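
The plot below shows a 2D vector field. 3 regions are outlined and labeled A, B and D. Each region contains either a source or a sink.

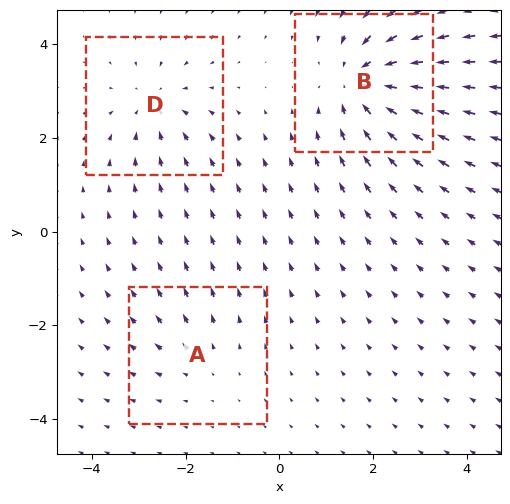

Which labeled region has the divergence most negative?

B

Divergence at each region's feature centre — A: about +2, B: about -5, D: about -3. Region B is most negative.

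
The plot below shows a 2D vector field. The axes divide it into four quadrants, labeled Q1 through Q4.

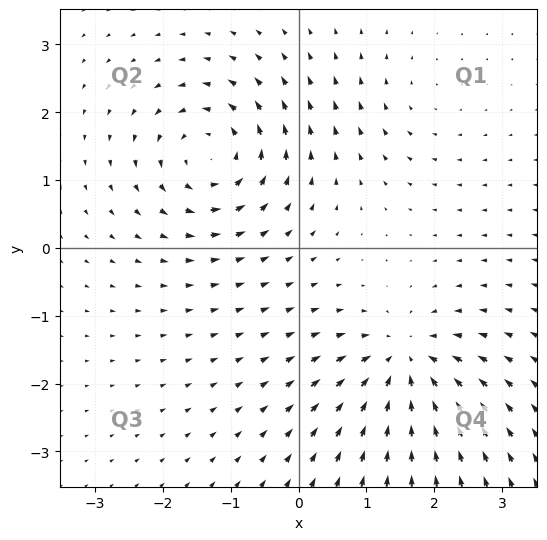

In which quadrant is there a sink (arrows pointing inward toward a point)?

Q4

The sink sits at approximately (1.6, -1.7), which lies in quadrant Q4. The divergence there is about -6, negative as expected for a sink.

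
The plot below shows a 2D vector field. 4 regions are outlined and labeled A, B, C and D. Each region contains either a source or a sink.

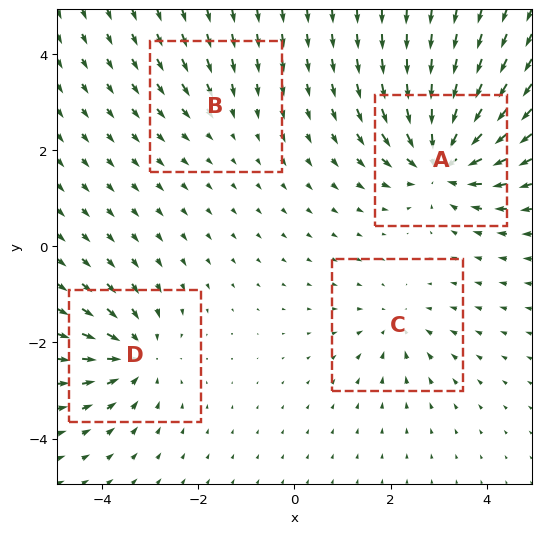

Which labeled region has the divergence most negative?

Divergence at each region's feature centre — A: about -8, B: about -2, C: about -4, D: about -6. Region A is most negative.

A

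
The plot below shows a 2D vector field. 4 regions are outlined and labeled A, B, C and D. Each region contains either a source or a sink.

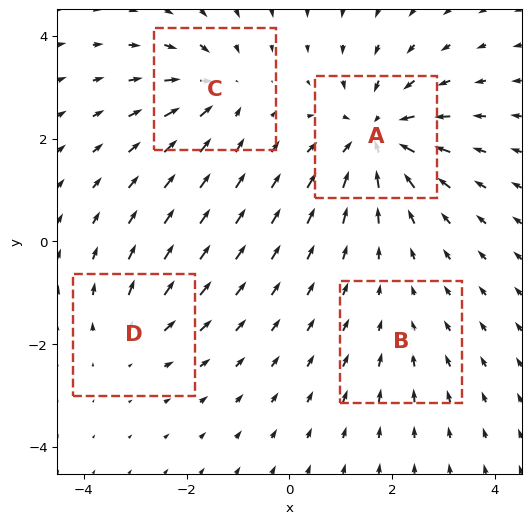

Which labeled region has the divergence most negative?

Divergence at each region's feature centre — A: about -7, B: about -2, C: about -5, D: about +3. Region A is most negative.

A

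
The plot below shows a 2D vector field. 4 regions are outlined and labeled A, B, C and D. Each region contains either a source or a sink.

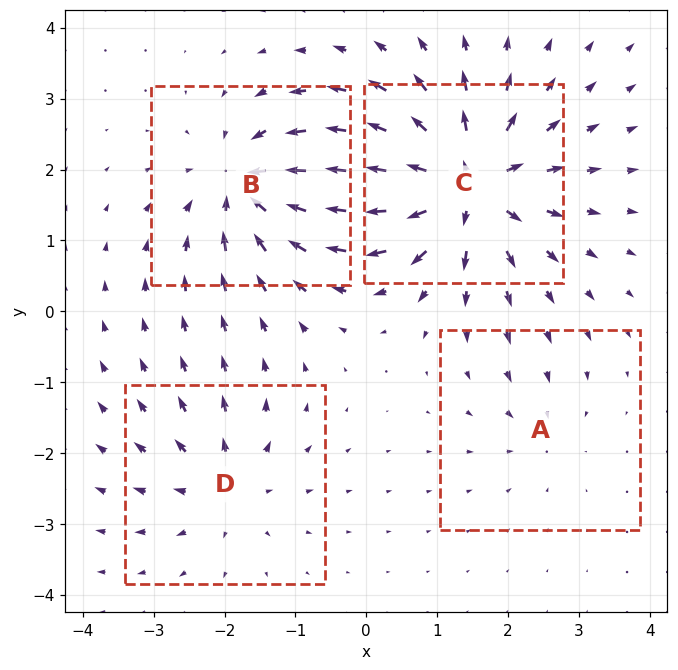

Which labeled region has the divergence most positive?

Divergence at each region's feature centre — A: about -3, B: about -7, C: about +9, D: about +4. Region C is most positive.

C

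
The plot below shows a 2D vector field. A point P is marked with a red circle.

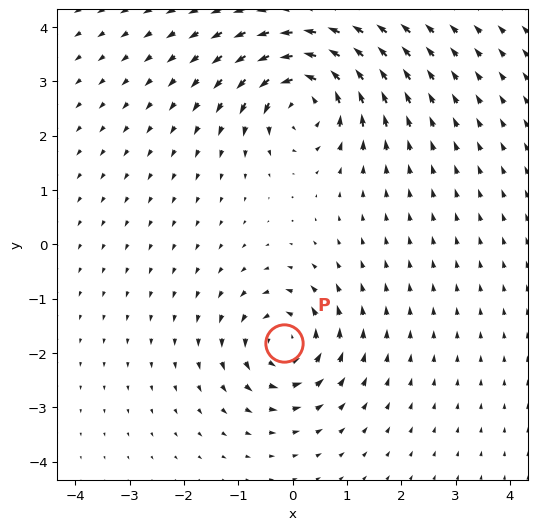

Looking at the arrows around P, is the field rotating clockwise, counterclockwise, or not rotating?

Near P at (-0.2, -1.8) the arrows circulate counterclockwise. The curl (z-component) there is about +5; positive curl means counterclockwise rotation.

counterclockwise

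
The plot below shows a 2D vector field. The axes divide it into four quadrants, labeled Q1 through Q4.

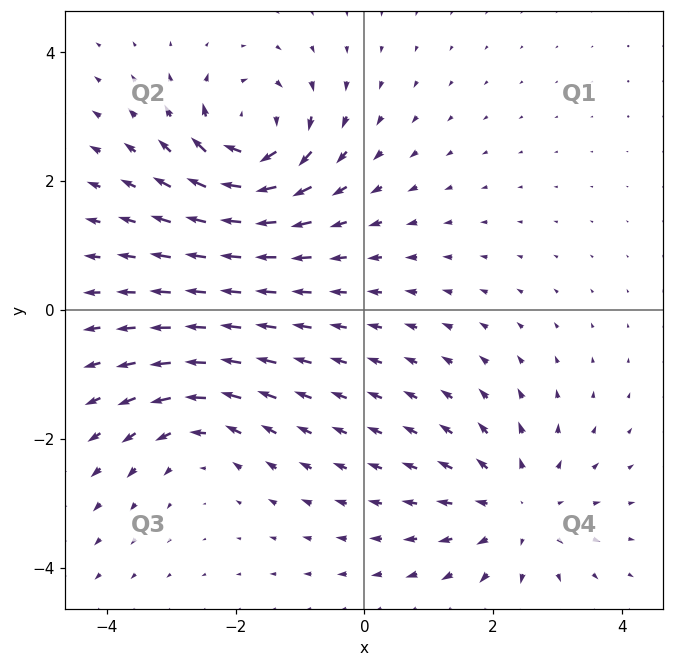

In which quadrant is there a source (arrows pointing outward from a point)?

Q4

The source sits at approximately (2.4, -3.1), which lies in quadrant Q4. The divergence there is about +4, positive as expected for a source.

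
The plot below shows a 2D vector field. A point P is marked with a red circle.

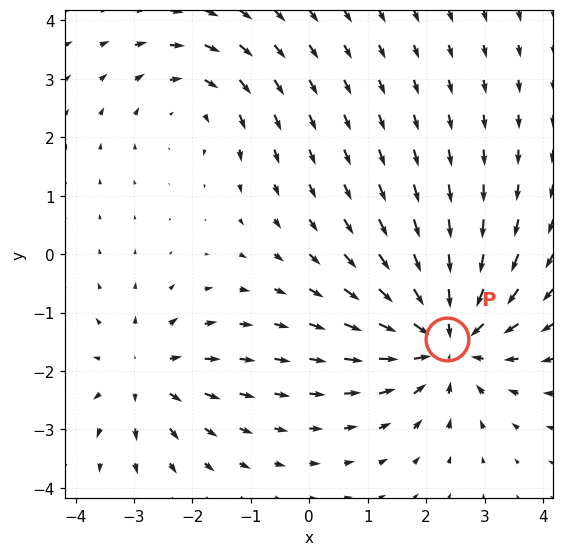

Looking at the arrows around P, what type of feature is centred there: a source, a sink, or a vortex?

sink

At P (2.4, -1.5) the arrows converge inward. Divergence about -5, curl ≈0 — negative divergence with near-zero curl is a sink.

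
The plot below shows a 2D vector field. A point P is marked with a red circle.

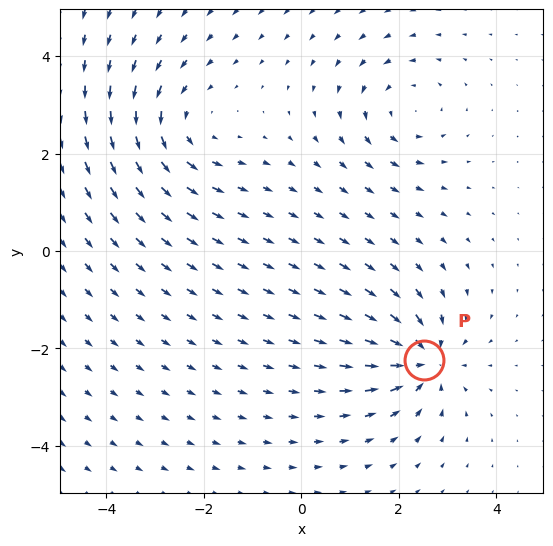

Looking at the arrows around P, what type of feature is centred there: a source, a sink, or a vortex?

sink

At P (2.5, -2.2) the arrows converge inward. Divergence about -5, curl ≈0 — negative divergence with near-zero curl is a sink.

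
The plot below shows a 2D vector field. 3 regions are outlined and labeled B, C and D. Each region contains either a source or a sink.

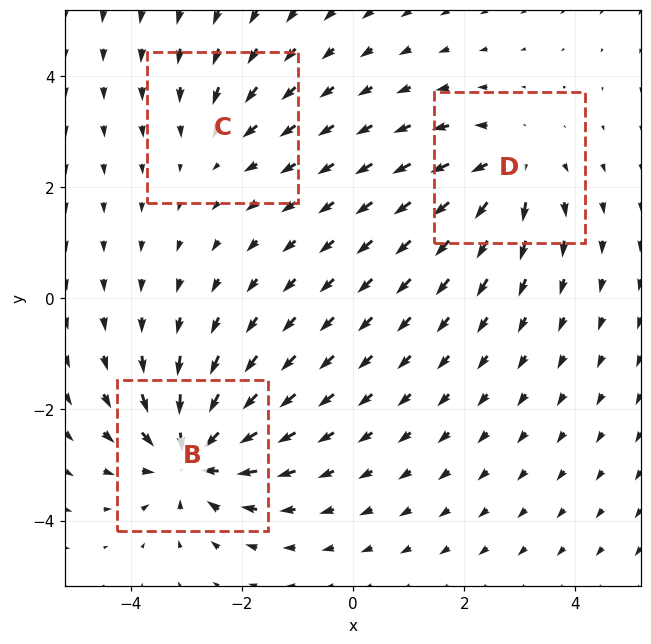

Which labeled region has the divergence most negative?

B

Divergence at each region's feature centre — B: about -5, C: about -2, D: about +4. Region B is most negative.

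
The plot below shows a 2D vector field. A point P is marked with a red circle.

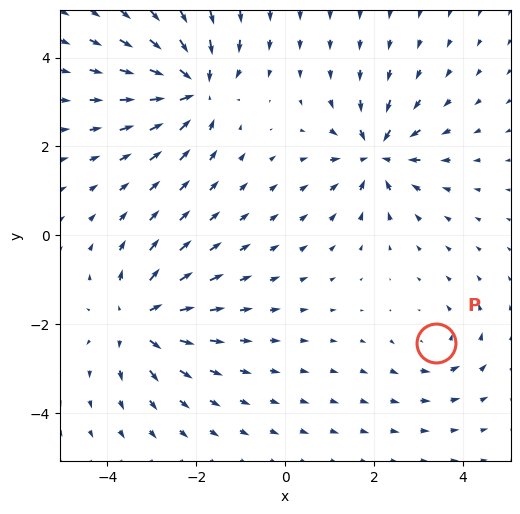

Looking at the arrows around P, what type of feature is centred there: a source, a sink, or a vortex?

At P (3.4, -2.4) the arrows circulate counterclockwise. Divergence ≈0, curl about +3 — near-zero divergence with nonzero curl is a vortex.

vortex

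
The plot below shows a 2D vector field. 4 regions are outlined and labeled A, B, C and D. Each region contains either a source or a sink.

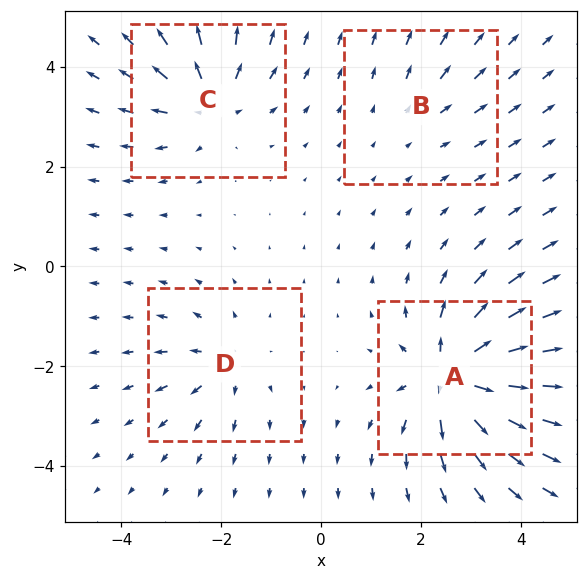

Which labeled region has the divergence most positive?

A

Divergence at each region's feature centre — A: about +9, B: about +2, C: about +6, D: about +4. Region A is most positive.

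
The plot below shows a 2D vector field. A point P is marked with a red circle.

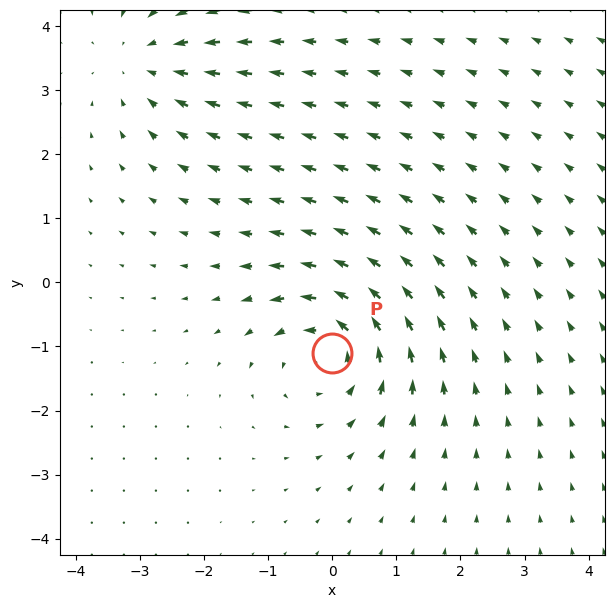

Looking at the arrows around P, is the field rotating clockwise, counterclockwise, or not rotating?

Near P at (-0.0, -1.1) the arrows circulate counterclockwise. The curl (z-component) there is about +5; positive curl means counterclockwise rotation.

counterclockwise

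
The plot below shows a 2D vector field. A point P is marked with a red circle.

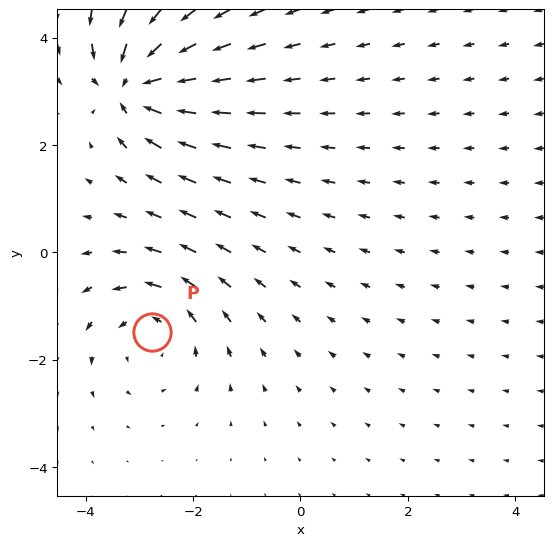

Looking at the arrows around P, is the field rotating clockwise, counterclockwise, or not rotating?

Near P at (-2.8, -1.5) the arrows circulate counterclockwise. The curl (z-component) there is about +3; positive curl means counterclockwise rotation.

counterclockwise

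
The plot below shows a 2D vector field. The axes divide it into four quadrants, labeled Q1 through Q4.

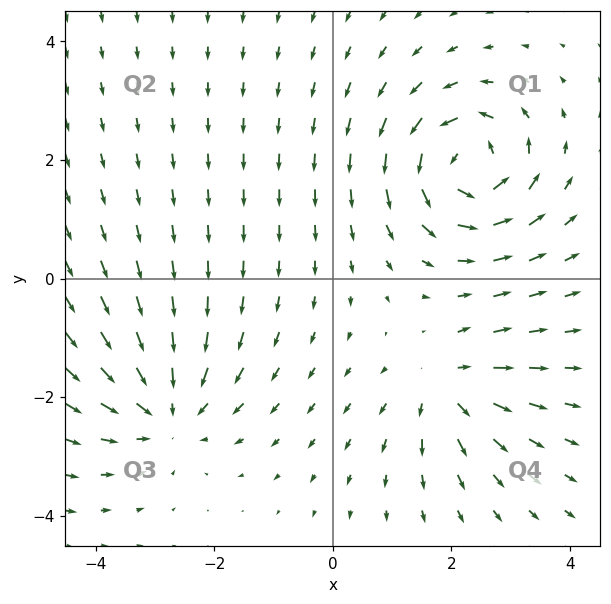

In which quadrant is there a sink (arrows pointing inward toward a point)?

Q3

The sink sits at approximately (-2.8, -2.2), which lies in quadrant Q3. The divergence there is about -4, negative as expected for a sink.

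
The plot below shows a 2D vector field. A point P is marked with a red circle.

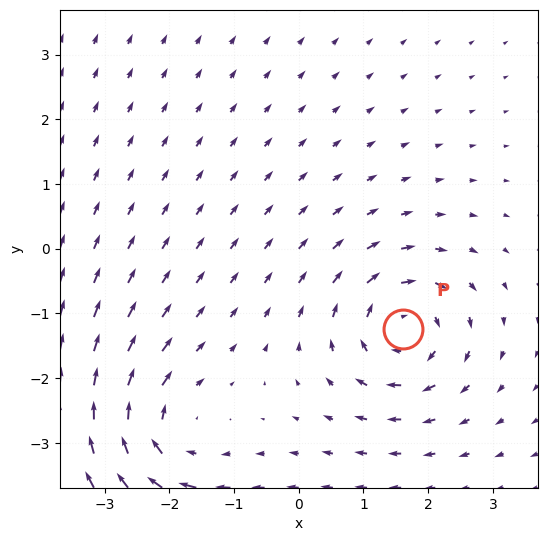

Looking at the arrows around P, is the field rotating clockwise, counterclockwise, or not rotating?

Near P at (1.6, -1.2) the arrows circulate clockwise. The curl (z-component) there is about -5; negative curl means clockwise rotation.

clockwise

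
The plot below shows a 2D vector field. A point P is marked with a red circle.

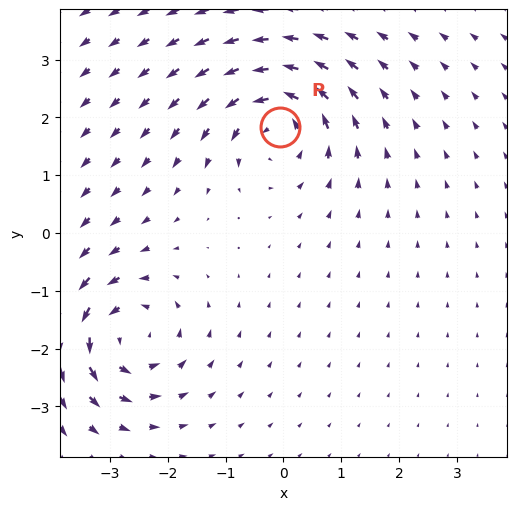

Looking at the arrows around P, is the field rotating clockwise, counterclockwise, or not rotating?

counterclockwise

Near P at (-0.1, 1.8) the arrows circulate counterclockwise. The curl (z-component) there is about +4; positive curl means counterclockwise rotation.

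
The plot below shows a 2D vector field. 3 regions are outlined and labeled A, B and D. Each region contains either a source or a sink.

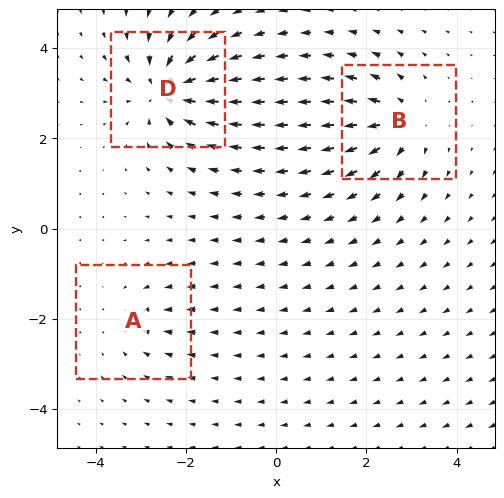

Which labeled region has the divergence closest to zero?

Divergence at each region's feature centre — A: about -2, B: about +4, D: about -6. Region A is closest to zero.

A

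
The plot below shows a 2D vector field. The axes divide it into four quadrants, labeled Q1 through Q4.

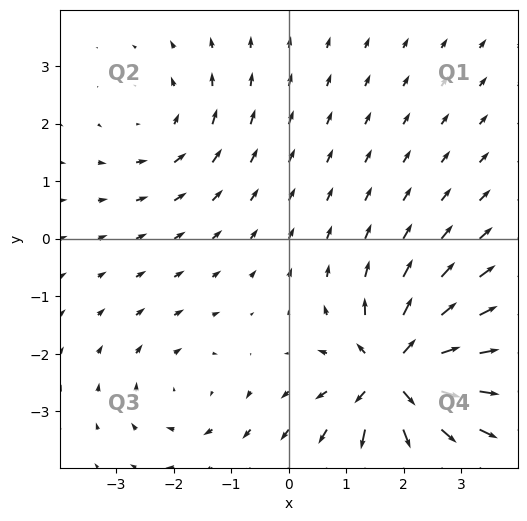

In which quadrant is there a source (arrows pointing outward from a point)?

The source sits at approximately (1.9, -2.4), which lies in quadrant Q4. The divergence there is about +7, positive as expected for a source.

Q4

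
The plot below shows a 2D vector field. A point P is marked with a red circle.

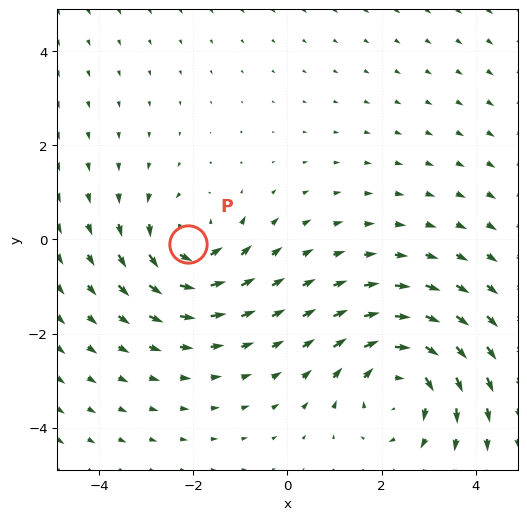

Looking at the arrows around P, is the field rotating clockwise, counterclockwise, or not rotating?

Near P at (-2.1, -0.1) the arrows circulate counterclockwise. The curl (z-component) there is about +3; positive curl means counterclockwise rotation.

counterclockwise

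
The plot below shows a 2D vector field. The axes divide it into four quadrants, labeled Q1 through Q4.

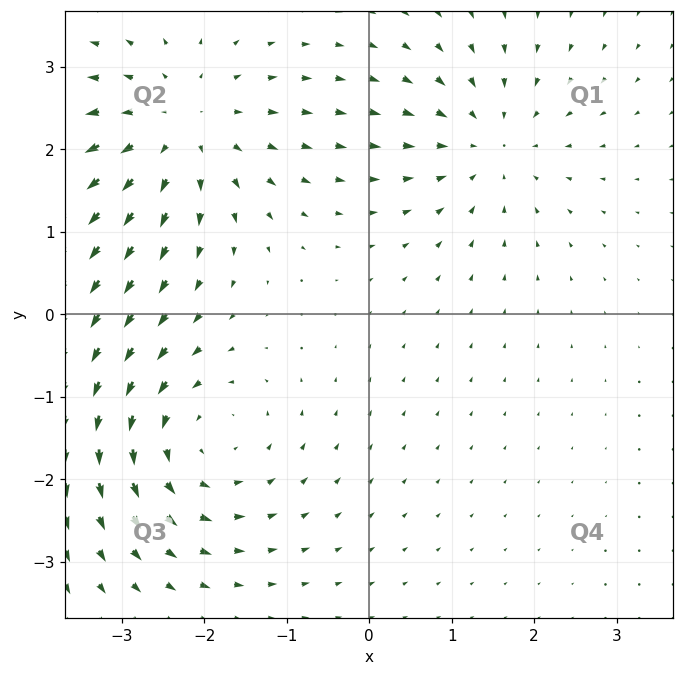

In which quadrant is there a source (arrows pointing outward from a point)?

The source sits at approximately (-2.3, 2.3), which lies in quadrant Q2. The divergence there is about +4, positive as expected for a source.

Q2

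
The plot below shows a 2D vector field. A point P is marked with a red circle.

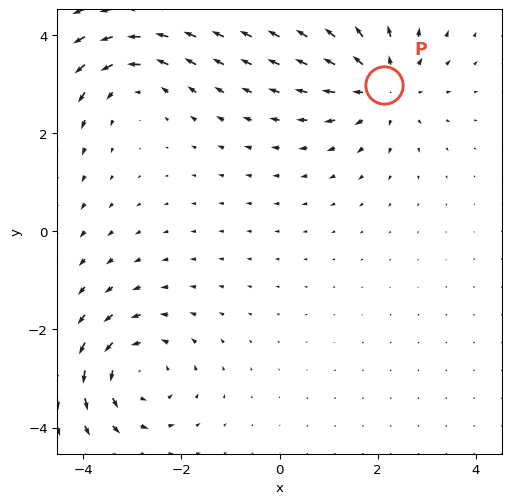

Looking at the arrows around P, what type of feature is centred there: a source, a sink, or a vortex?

source

At P (2.1, 3.0) the arrows spread outward. Divergence about +3, curl ≈0 — positive divergence with near-zero curl is a source.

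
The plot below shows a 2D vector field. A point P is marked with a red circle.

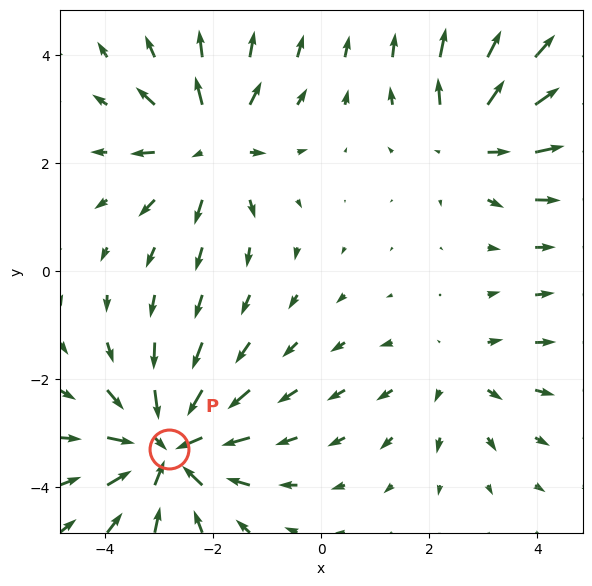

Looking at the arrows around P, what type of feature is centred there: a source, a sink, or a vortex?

sink

At P (-2.8, -3.3) the arrows converge inward. Divergence about -4, curl ≈0 — negative divergence with near-zero curl is a sink.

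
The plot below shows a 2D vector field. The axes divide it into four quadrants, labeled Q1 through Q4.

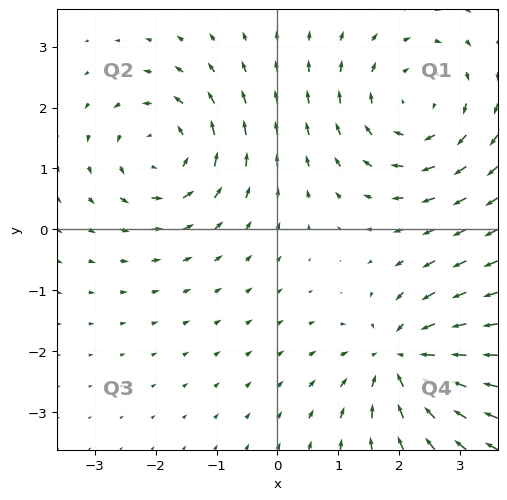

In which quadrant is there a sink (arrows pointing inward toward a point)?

The sink sits at approximately (2.0, -2.1), which lies in quadrant Q4. The divergence there is about -5, negative as expected for a sink.

Q4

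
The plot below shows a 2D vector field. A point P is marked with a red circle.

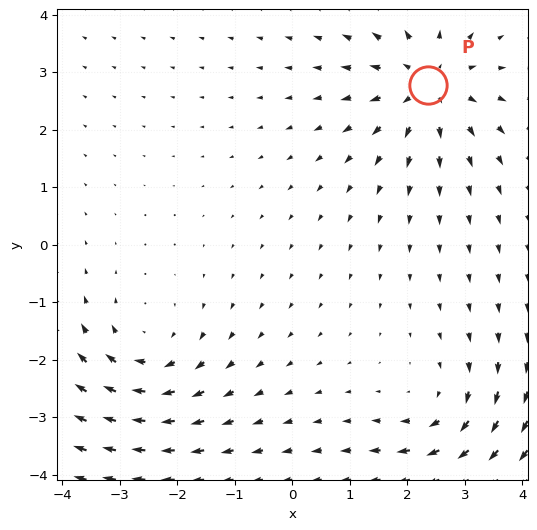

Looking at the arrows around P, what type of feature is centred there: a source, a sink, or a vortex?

At P (2.4, 2.8) the arrows spread outward. Divergence about +4, curl ≈0 — positive divergence with near-zero curl is a source.

source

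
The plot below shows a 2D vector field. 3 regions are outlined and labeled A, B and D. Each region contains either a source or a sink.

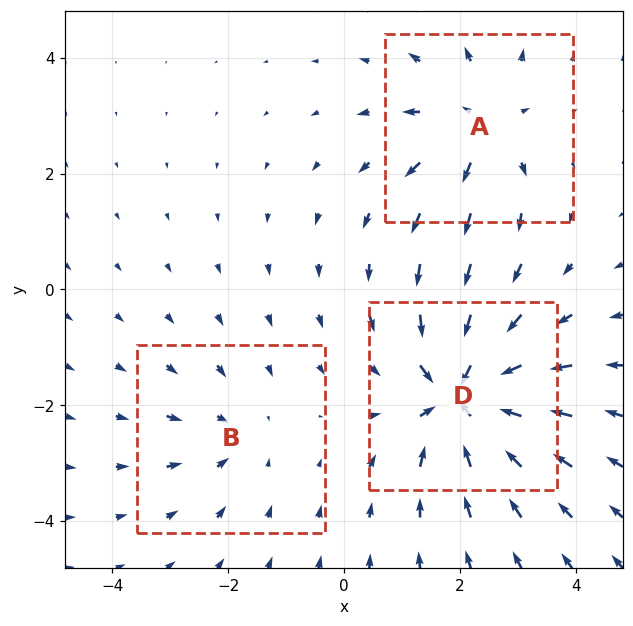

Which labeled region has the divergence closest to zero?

B

Divergence at each region's feature centre — A: about +4, B: about -2, D: about -6. Region B is closest to zero.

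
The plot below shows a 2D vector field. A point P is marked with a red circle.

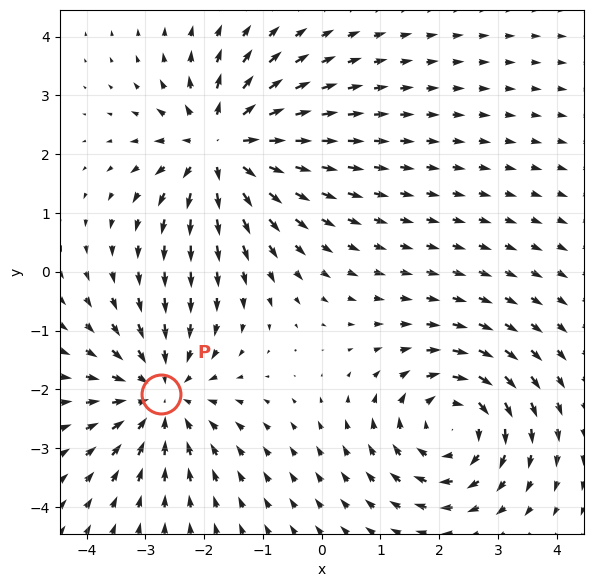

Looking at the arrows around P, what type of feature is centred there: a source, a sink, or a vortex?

sink

At P (-2.7, -2.1) the arrows converge inward. Divergence about -4, curl ≈0 — negative divergence with near-zero curl is a sink.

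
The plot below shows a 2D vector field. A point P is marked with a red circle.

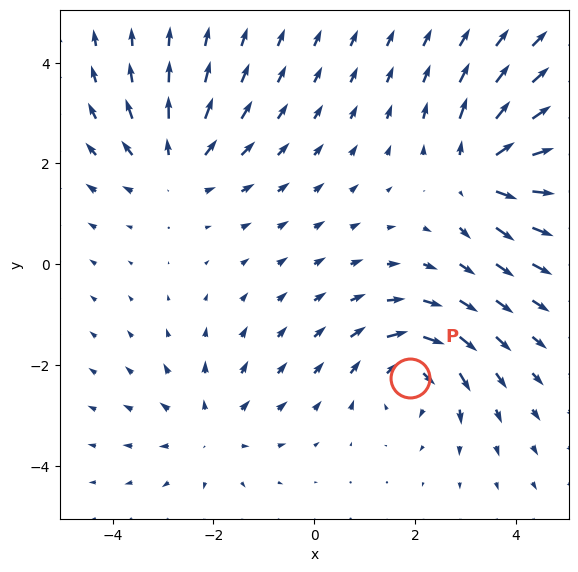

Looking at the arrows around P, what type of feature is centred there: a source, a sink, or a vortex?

At P (1.9, -2.3) the arrows circulate clockwise. Divergence ≈0, curl about -6 — near-zero divergence with nonzero curl is a vortex.

vortex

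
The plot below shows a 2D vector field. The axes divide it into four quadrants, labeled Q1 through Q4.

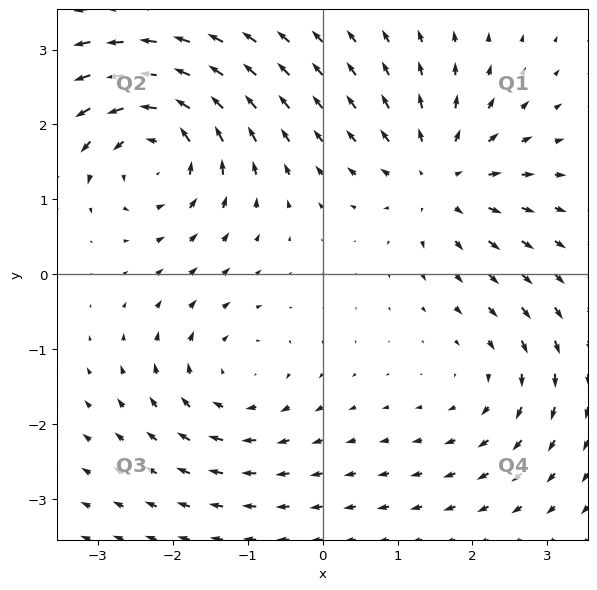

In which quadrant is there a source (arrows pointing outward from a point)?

The source sits at approximately (1.6, 1.3), which lies in quadrant Q1. The divergence there is about +4, positive as expected for a source.

Q1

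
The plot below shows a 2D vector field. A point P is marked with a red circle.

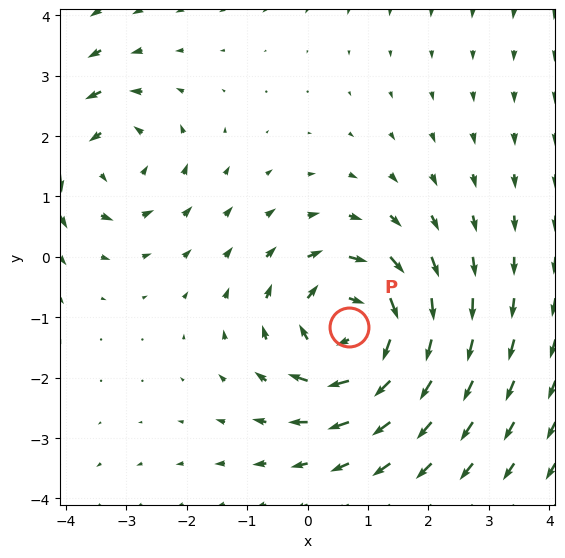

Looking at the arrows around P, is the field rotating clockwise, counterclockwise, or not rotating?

clockwise

Near P at (0.7, -1.2) the arrows circulate clockwise. The curl (z-component) there is about -5; negative curl means clockwise rotation.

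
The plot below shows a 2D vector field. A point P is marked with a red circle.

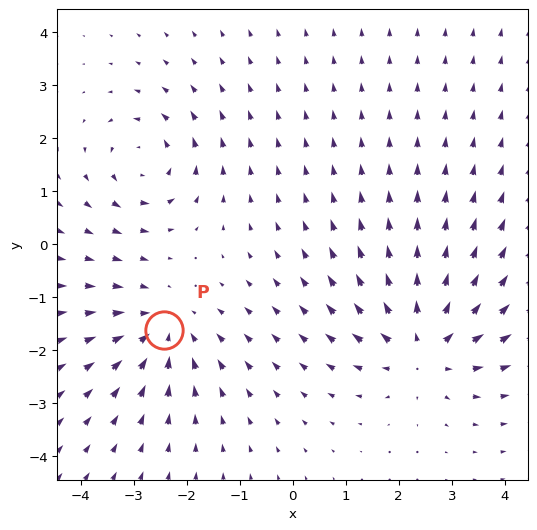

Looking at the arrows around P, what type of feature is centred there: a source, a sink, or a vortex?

sink

At P (-2.4, -1.6) the arrows converge inward. Divergence about -4, curl ≈0 — negative divergence with near-zero curl is a sink.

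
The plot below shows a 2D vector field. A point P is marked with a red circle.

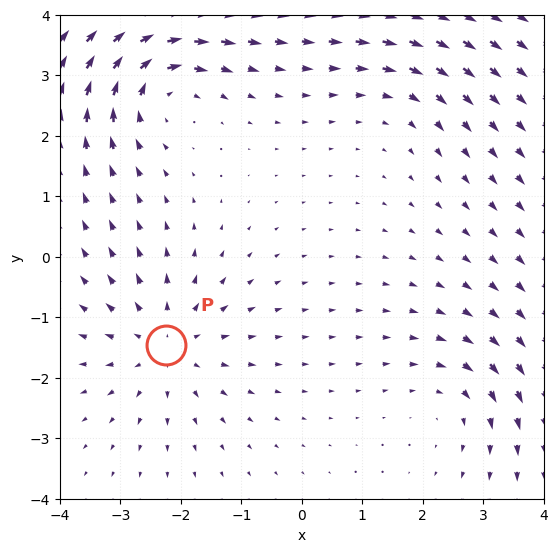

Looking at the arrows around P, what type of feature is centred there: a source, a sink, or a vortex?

source

At P (-2.2, -1.5) the arrows spread outward. Divergence about +4, curl ≈0 — positive divergence with near-zero curl is a source.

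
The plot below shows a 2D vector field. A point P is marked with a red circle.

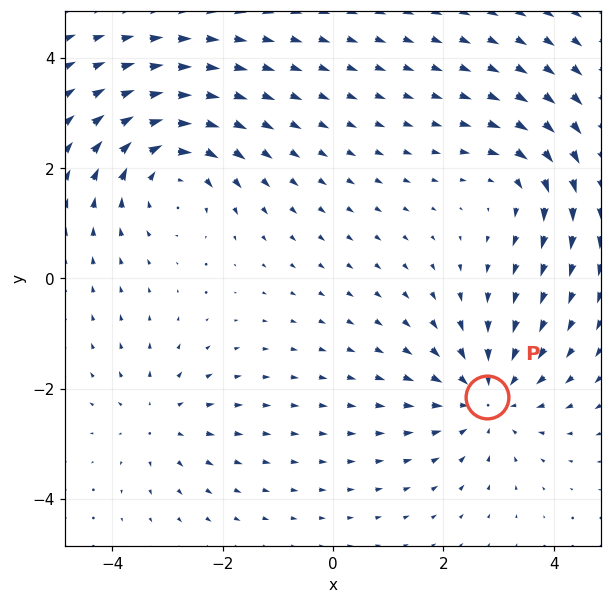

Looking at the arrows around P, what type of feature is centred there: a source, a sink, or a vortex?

At P (2.8, -2.1) the arrows converge inward. Divergence about -4, curl ≈0 — negative divergence with near-zero curl is a sink.

sink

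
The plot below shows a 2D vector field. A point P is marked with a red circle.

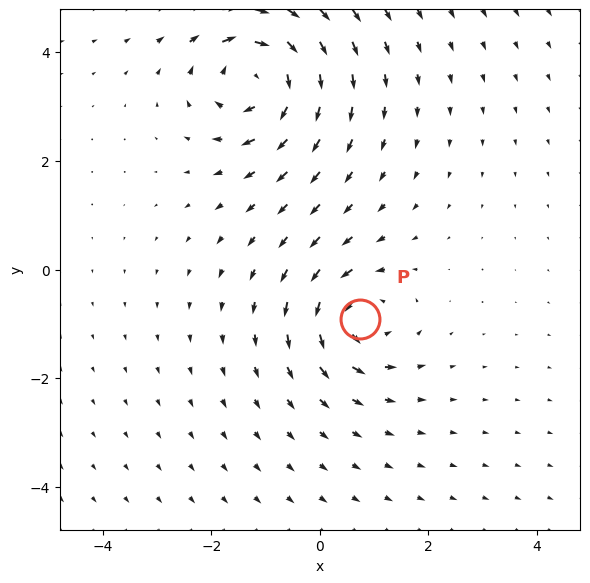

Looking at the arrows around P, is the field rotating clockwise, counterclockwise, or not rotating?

counterclockwise

Near P at (0.7, -0.9) the arrows circulate counterclockwise. The curl (z-component) there is about +5; positive curl means counterclockwise rotation.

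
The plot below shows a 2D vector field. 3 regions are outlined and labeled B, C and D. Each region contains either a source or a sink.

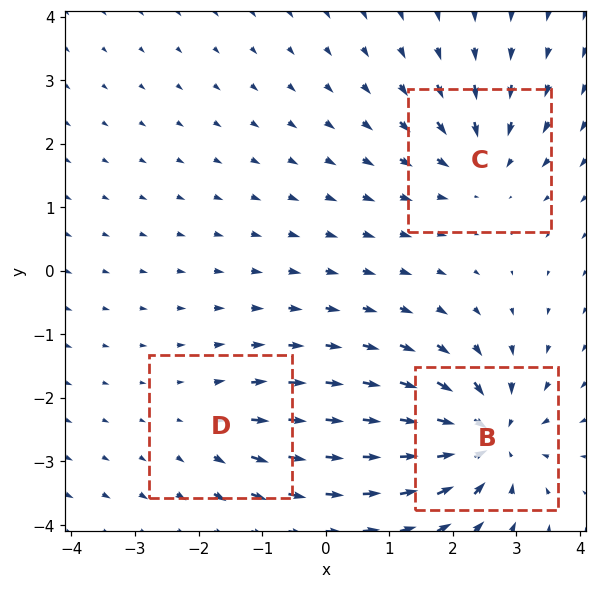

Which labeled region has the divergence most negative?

Divergence at each region's feature centre — B: about -6, C: about -4, D: about +2. Region B is most negative.

B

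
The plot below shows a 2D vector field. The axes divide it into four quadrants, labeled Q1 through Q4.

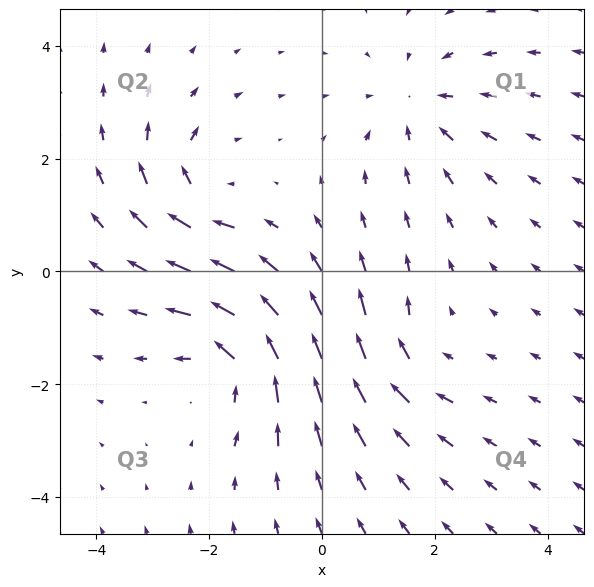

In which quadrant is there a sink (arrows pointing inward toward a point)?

Q1

The sink sits at approximately (1.7, 2.9), which lies in quadrant Q1. The divergence there is about -3, negative as expected for a sink.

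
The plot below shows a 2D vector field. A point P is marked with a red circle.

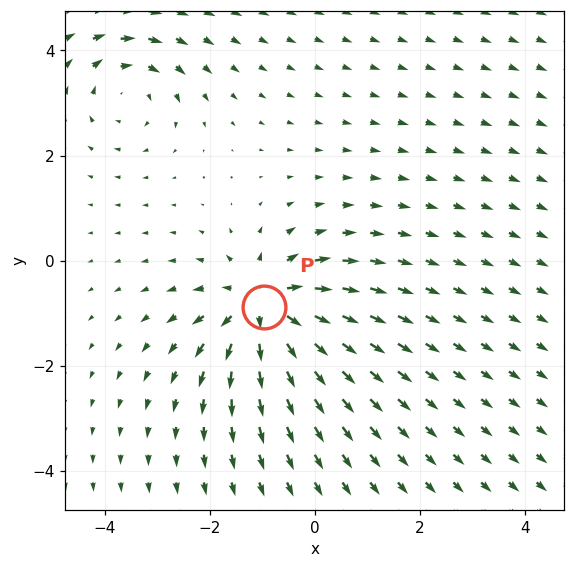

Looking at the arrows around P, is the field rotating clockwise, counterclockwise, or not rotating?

Near P at (-1.0, -0.9) the arrows show no circulation. The curl there is ≈0.

not rotating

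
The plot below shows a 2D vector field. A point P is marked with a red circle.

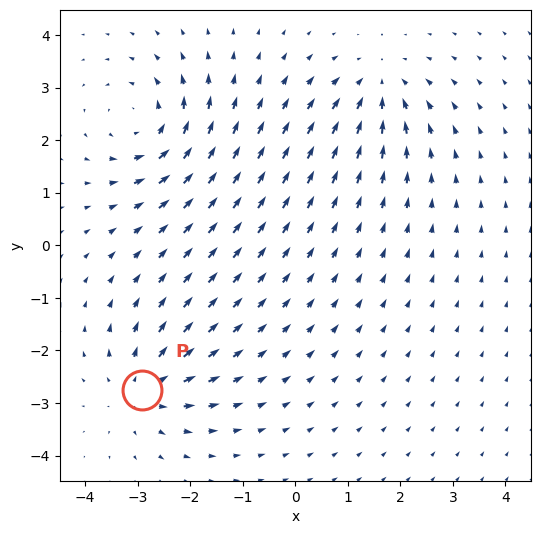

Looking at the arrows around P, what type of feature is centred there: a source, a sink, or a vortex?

source

At P (-2.9, -2.7) the arrows spread outward. Divergence about +4, curl ≈0 — positive divergence with near-zero curl is a source.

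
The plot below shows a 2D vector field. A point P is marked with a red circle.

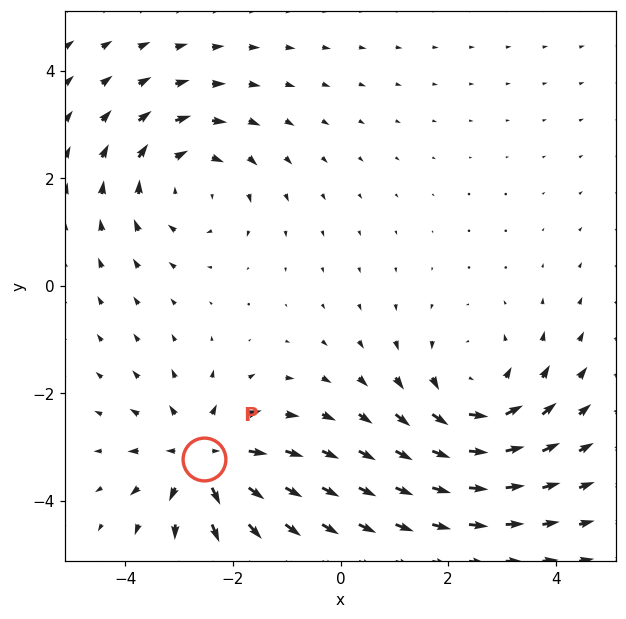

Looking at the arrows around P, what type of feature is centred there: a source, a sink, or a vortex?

At P (-2.5, -3.2) the arrows spread outward. Divergence about +4, curl ≈0 — positive divergence with near-zero curl is a source.

source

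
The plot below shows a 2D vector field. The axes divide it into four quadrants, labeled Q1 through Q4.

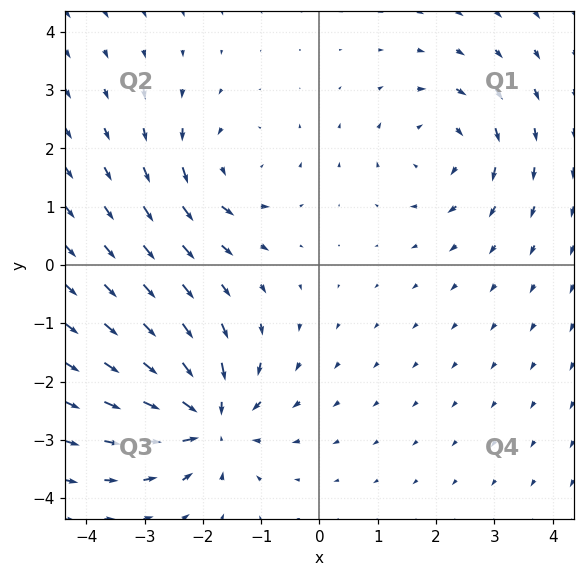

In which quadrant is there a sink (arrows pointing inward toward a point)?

The sink sits at approximately (-1.9, -2.7), which lies in quadrant Q3. The divergence there is about -6, negative as expected for a sink.

Q3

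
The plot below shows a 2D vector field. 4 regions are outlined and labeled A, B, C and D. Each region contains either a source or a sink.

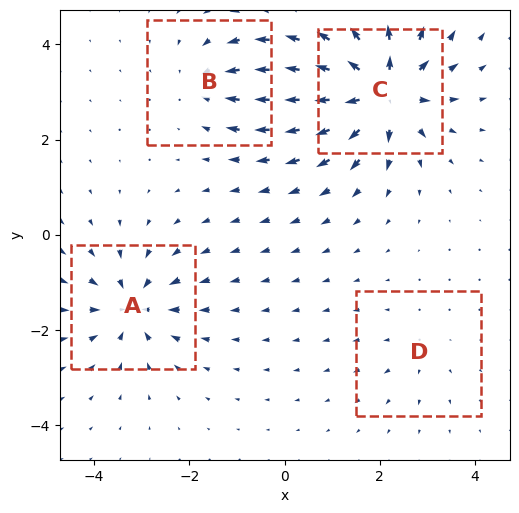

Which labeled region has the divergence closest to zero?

D

Divergence at each region's feature centre — A: about -6, B: about -4, C: about +9, D: about +2. Region D is closest to zero.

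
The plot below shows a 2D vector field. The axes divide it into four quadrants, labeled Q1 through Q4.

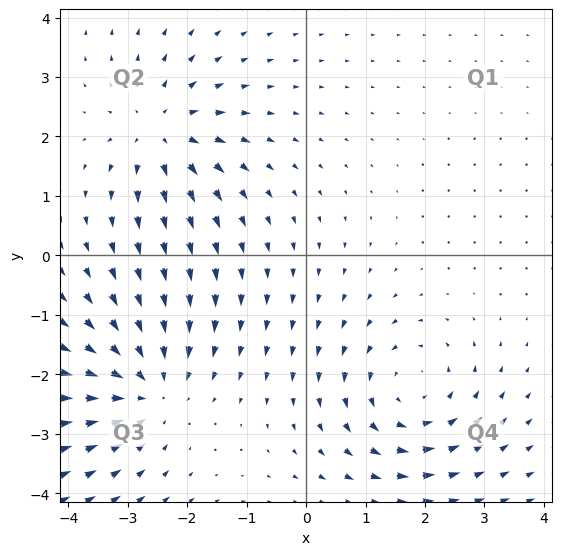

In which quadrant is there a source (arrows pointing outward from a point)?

Q2

The source sits at approximately (-2.4, 2.1), which lies in quadrant Q2. The divergence there is about +4, positive as expected for a source.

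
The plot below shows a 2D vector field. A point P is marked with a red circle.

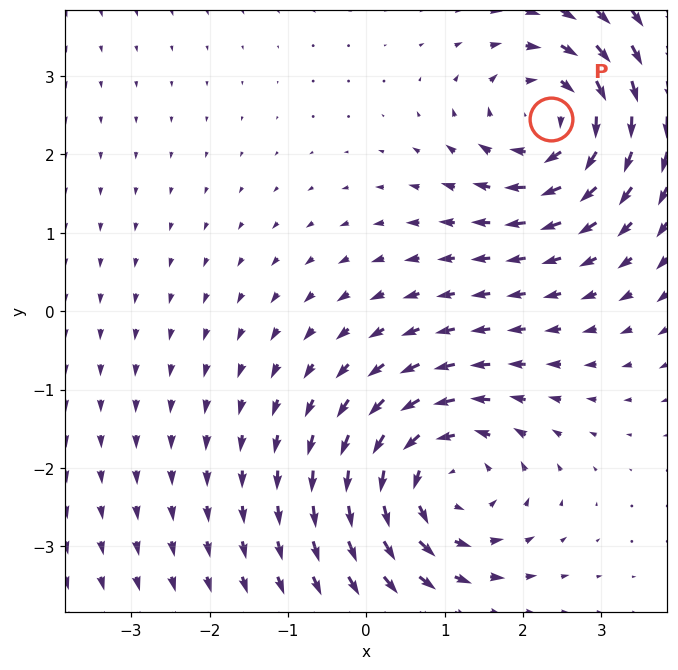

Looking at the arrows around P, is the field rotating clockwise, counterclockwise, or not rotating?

clockwise

Near P at (2.4, 2.5) the arrows circulate clockwise. The curl (z-component) there is about -4; negative curl means clockwise rotation.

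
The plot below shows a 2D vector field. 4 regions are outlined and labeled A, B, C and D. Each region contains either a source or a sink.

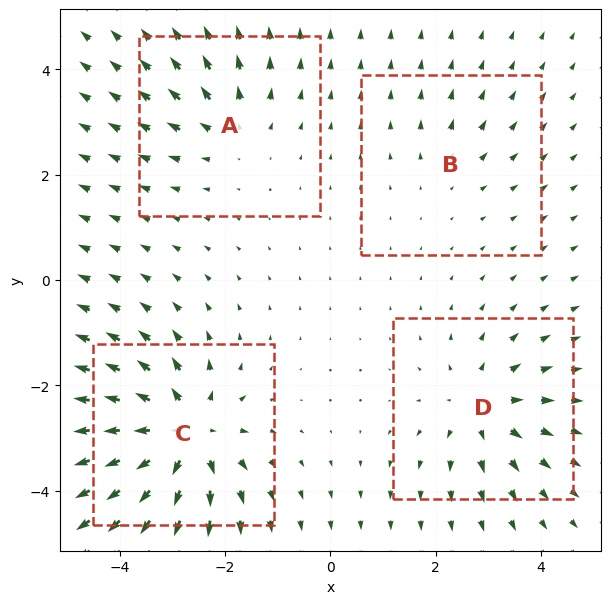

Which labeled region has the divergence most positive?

C

Divergence at each region's feature centre — A: about +4, B: about +2, C: about +8, D: about +5. Region C is most positive.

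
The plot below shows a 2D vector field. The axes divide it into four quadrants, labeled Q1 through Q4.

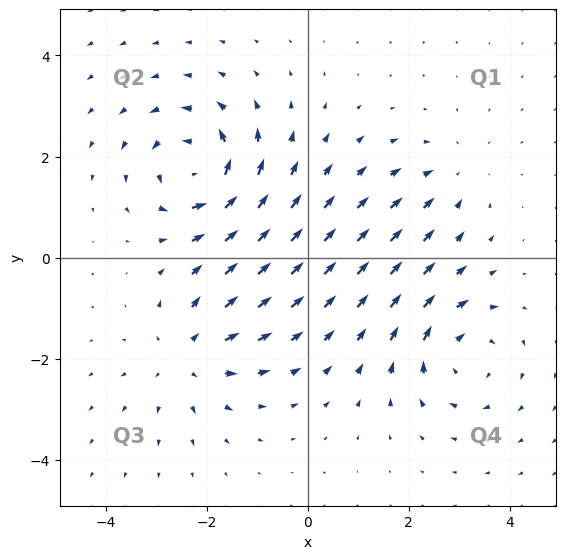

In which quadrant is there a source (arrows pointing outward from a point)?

The source sits at approximately (-2.4, -1.9), which lies in quadrant Q3. The divergence there is about +4, positive as expected for a source.

Q3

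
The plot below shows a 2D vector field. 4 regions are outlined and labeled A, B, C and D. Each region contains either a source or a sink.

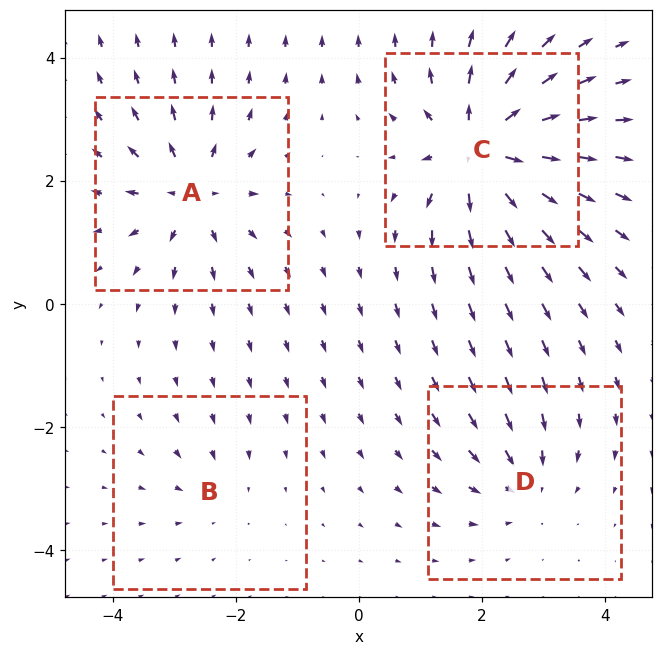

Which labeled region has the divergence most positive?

C

Divergence at each region's feature centre — A: about +6, B: about -3, C: about +9, D: about -4. Region C is most positive.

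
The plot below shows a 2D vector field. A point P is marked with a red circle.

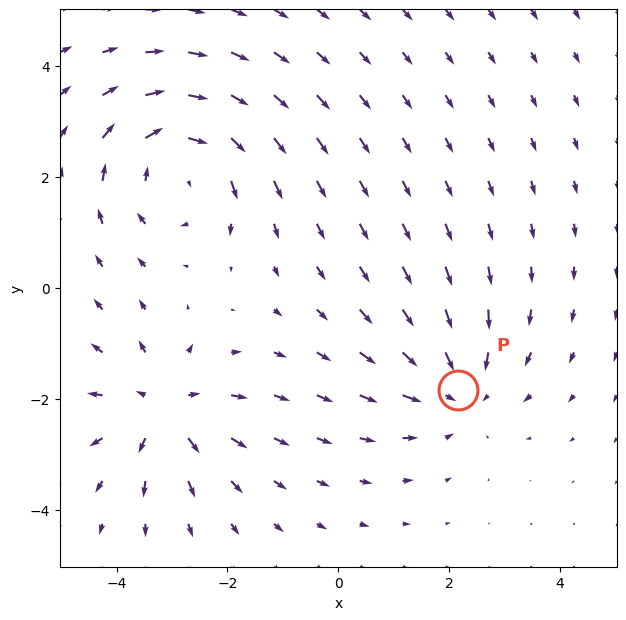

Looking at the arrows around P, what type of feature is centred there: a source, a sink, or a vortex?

At P (2.2, -1.8) the arrows converge inward. Divergence about -2, curl ≈0 — negative divergence with near-zero curl is a sink.

sink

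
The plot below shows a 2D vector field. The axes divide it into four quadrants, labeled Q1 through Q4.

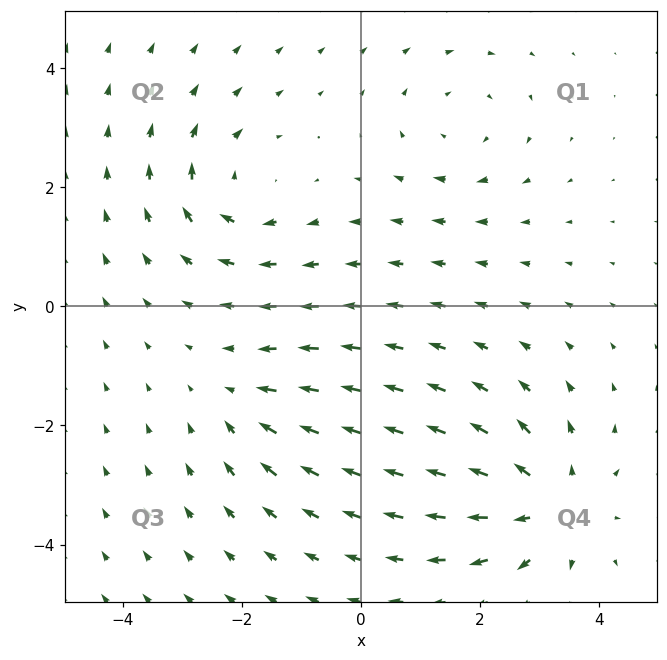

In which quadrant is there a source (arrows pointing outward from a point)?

Q4

The source sits at approximately (3.2, -3.3), which lies in quadrant Q4. The divergence there is about +4, positive as expected for a source.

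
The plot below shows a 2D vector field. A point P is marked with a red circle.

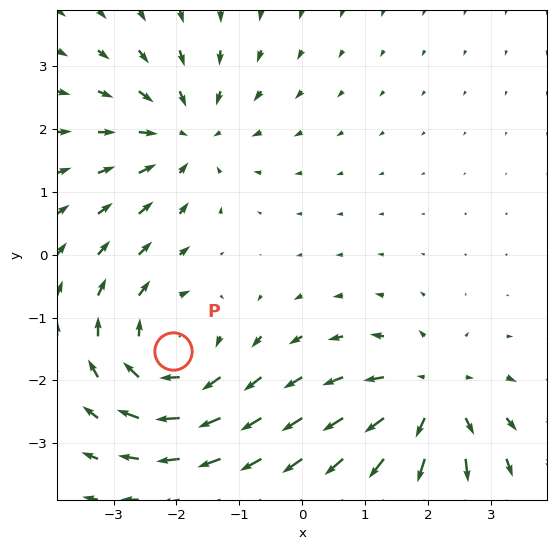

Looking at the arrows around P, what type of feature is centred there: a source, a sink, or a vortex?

vortex

At P (-2.1, -1.5) the arrows circulate clockwise. Divergence ≈0, curl about -4 — near-zero divergence with nonzero curl is a vortex.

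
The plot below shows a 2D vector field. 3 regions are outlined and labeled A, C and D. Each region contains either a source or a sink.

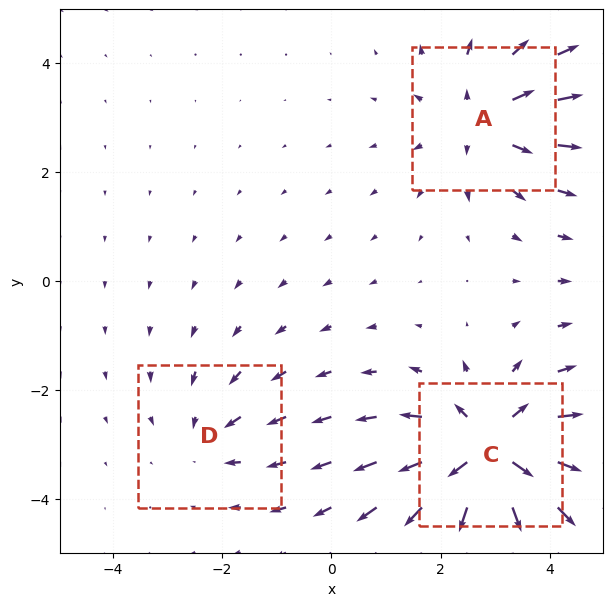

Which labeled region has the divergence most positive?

Divergence at each region's feature centre — A: about +3, C: about +5, D: about -2. Region C is most positive.

C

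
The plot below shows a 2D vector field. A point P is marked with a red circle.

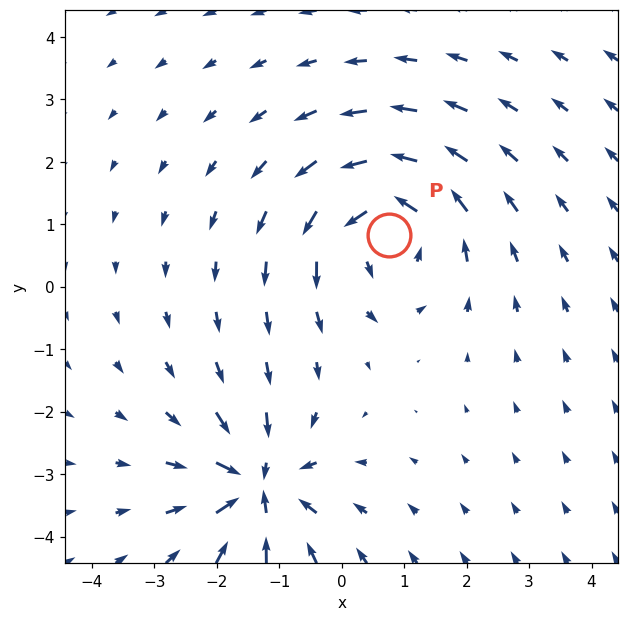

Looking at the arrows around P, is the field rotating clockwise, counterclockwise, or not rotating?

Near P at (0.8, 0.8) the arrows circulate counterclockwise. The curl (z-component) there is about +3; positive curl means counterclockwise rotation.

counterclockwise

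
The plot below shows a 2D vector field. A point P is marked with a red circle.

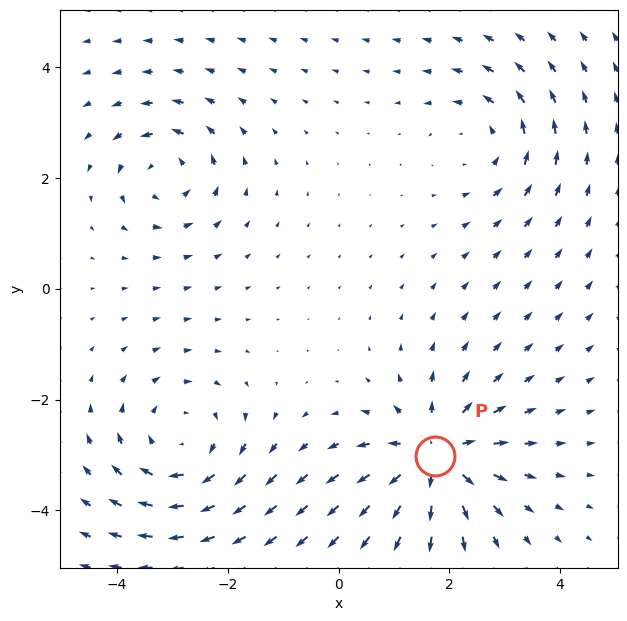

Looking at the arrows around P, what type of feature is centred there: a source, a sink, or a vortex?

At P (1.7, -3.0) the arrows spread outward. Divergence about +6, curl ≈0 — positive divergence with near-zero curl is a source.

source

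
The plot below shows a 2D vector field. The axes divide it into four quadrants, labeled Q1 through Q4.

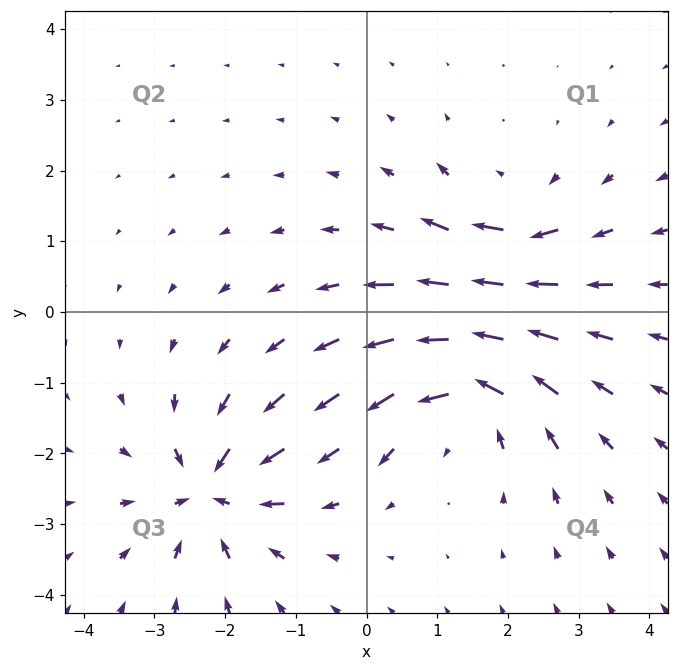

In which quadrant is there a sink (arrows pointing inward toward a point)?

Q3

The sink sits at approximately (-2.2, -2.5), which lies in quadrant Q3. The divergence there is about -7, negative as expected for a sink.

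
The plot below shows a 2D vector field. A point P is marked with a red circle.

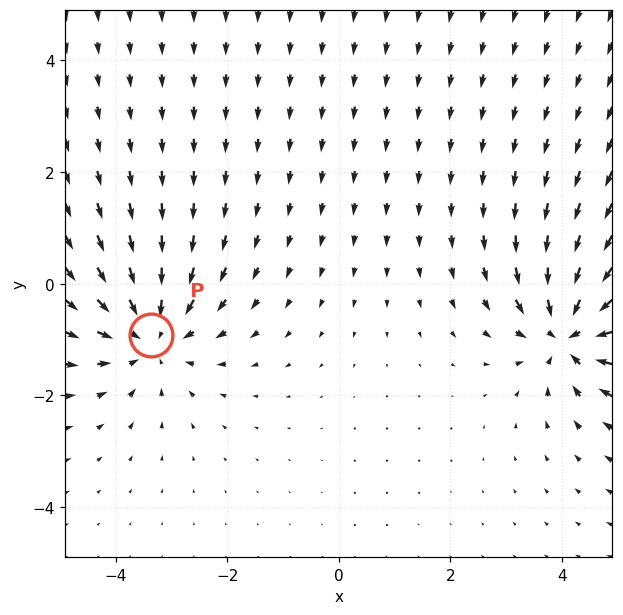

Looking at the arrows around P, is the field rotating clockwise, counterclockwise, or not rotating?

Near P at (-3.4, -0.9) the arrows show no circulation. The curl there is ≈0.

not rotating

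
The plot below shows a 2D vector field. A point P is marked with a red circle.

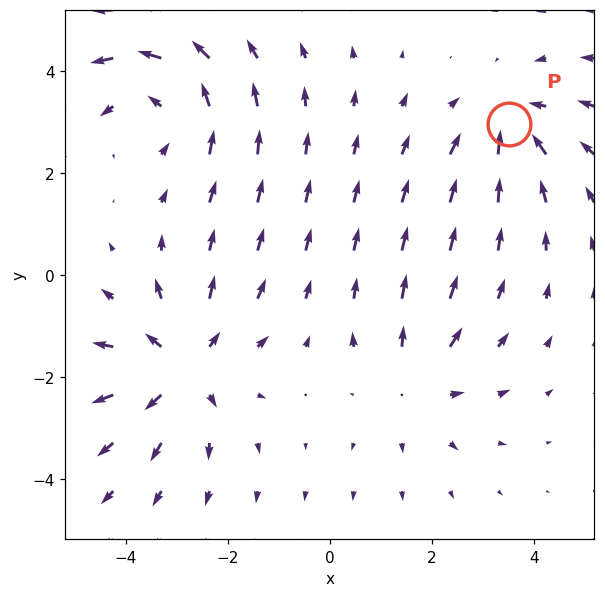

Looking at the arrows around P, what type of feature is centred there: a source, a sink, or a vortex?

At P (3.5, 3.0) the arrows converge inward. Divergence about -3, curl ≈0 — negative divergence with near-zero curl is a sink.

sink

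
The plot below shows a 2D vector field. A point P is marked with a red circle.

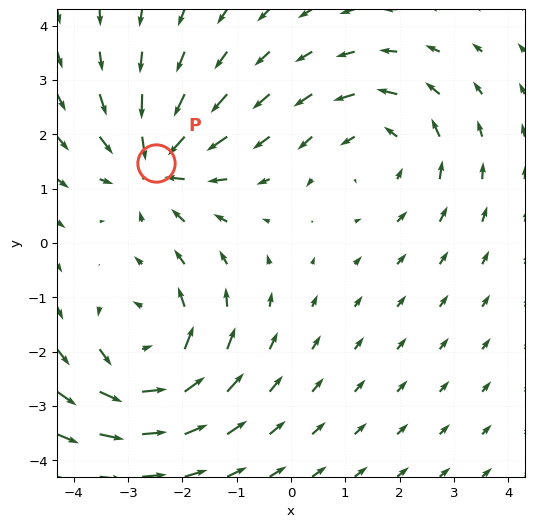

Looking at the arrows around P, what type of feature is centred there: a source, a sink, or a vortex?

sink

At P (-2.5, 1.5) the arrows converge inward. Divergence about -5, curl ≈0 — negative divergence with near-zero curl is a sink.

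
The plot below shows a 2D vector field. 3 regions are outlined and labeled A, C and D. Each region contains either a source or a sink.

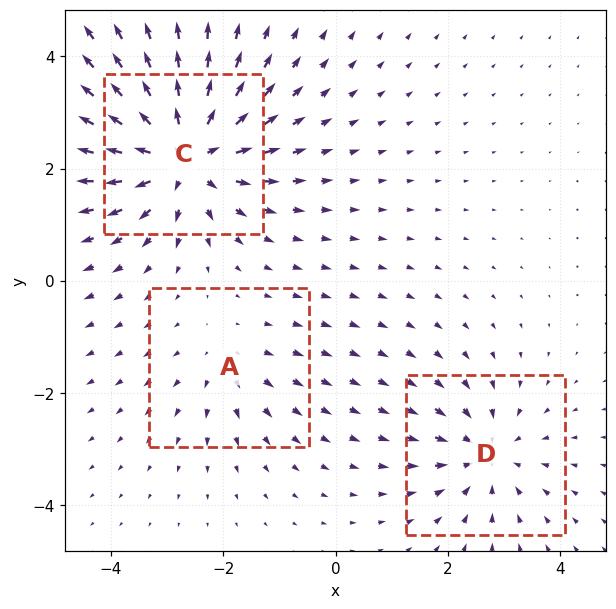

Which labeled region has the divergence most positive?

C

Divergence at each region's feature centre — A: about +2, C: about +6, D: about -3. Region C is most positive.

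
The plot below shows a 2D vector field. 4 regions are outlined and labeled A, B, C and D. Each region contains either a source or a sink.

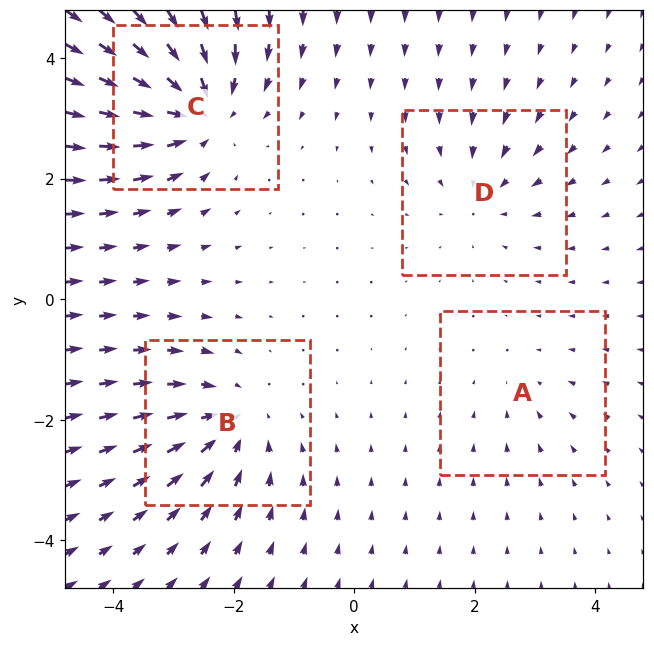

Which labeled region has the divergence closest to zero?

Divergence at each region's feature centre — A: about -2, B: about -5, C: about -7, D: about -3. Region A is closest to zero.

A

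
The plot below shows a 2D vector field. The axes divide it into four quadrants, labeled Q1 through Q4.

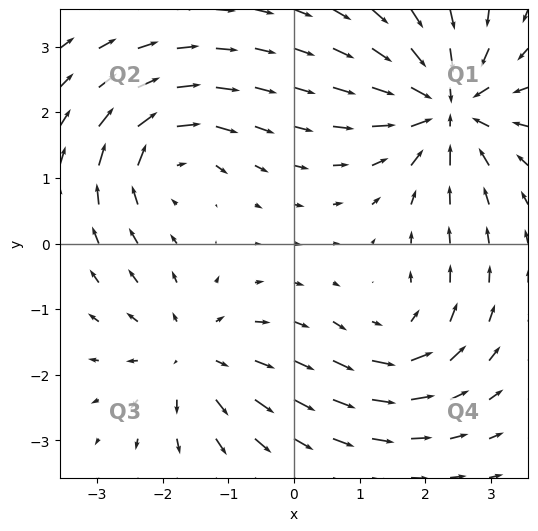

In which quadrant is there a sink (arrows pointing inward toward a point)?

Q1

The sink sits at approximately (2.3, 2.1), which lies in quadrant Q1. The divergence there is about -7, negative as expected for a sink.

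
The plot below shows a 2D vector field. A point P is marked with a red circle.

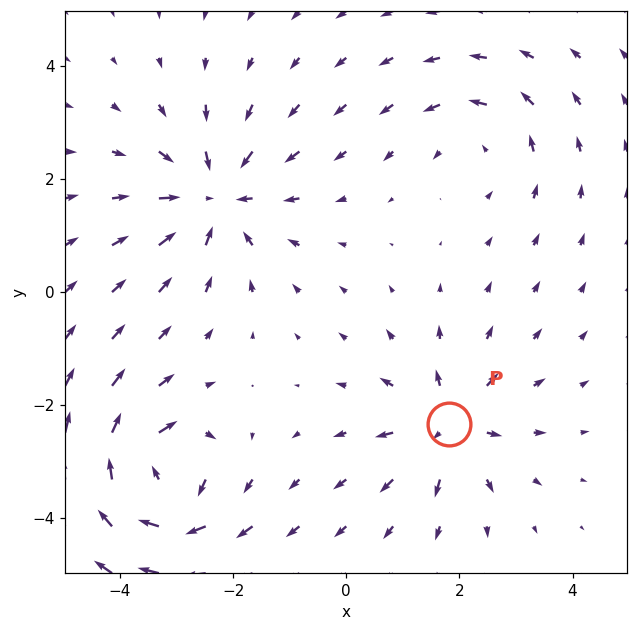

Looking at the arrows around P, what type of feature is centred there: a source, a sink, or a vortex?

source

At P (1.8, -2.3) the arrows spread outward. Divergence about +5, curl ≈0 — positive divergence with near-zero curl is a source.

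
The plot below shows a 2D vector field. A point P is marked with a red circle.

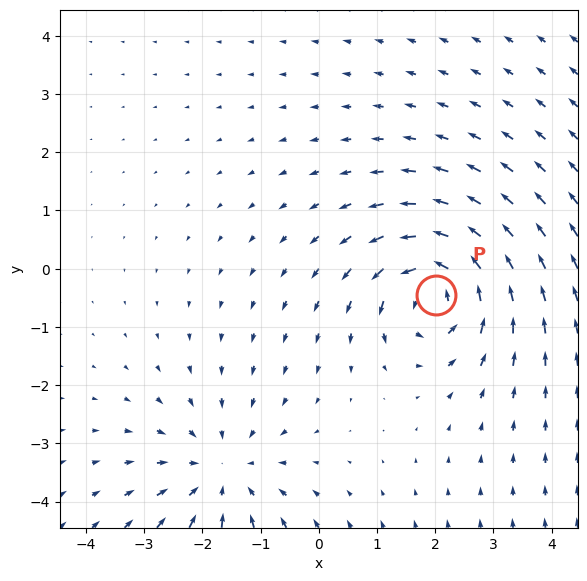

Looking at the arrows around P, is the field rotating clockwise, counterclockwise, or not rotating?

counterclockwise

Near P at (2.0, -0.5) the arrows circulate counterclockwise. The curl (z-component) there is about +6; positive curl means counterclockwise rotation.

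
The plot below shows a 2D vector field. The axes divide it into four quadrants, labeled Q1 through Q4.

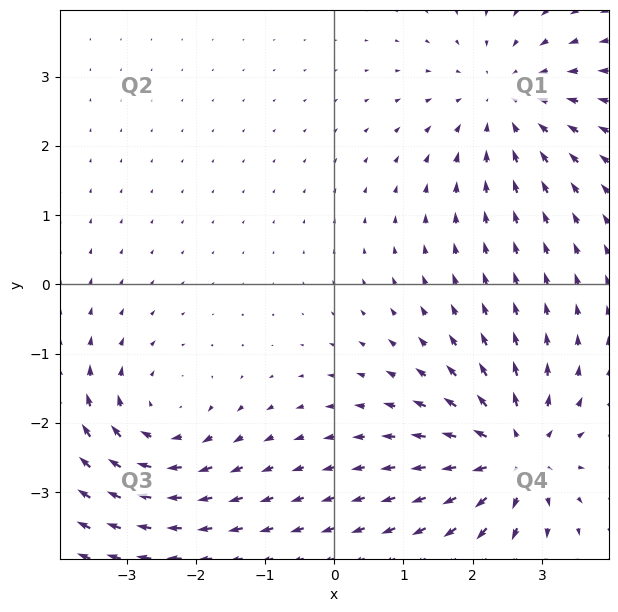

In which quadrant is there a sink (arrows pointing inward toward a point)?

The sink sits at approximately (2.5, 2.7), which lies in quadrant Q1. The divergence there is about -3, negative as expected for a sink.

Q1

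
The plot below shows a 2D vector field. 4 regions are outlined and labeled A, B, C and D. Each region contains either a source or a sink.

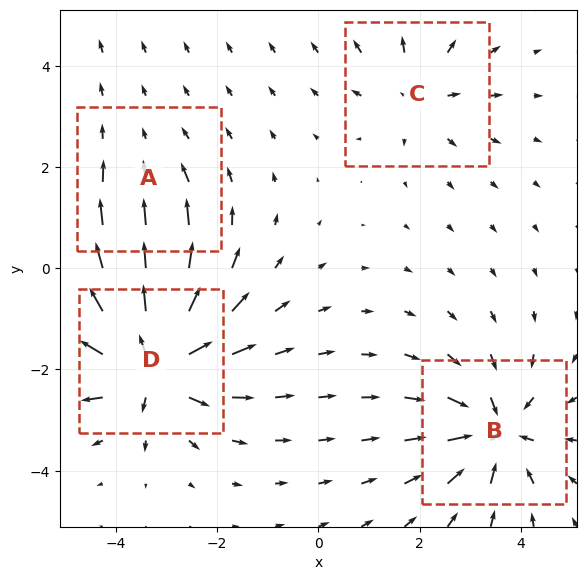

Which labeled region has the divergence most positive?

Divergence at each region's feature centre — A: about -2, B: about -6, C: about +4, D: about +8. Region D is most positive.

D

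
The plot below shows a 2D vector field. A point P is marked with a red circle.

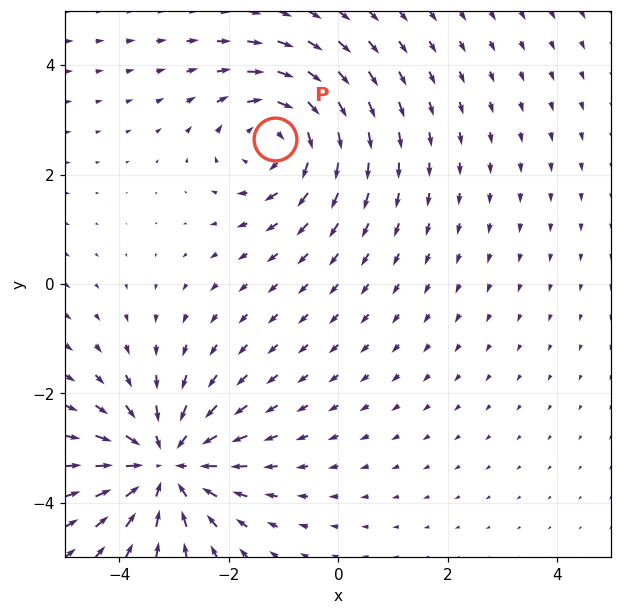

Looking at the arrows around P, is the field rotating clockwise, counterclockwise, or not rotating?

Near P at (-1.1, 2.6) the arrows circulate clockwise. The curl (z-component) there is about -3; negative curl means clockwise rotation.

clockwise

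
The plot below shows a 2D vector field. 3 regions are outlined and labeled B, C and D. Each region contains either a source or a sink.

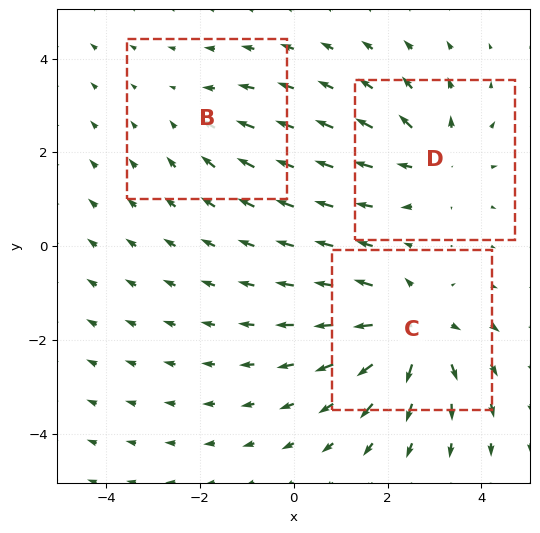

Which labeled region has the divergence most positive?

C

Divergence at each region's feature centre — B: about -2, C: about +5, D: about +3. Region C is most positive.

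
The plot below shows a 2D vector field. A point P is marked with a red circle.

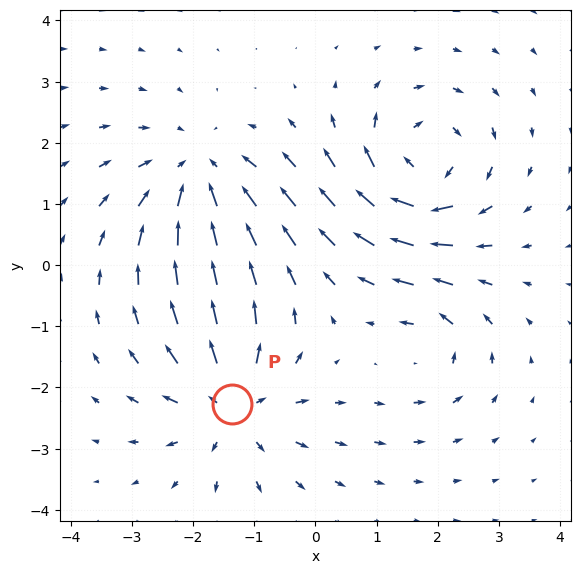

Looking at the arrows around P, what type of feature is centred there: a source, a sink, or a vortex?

At P (-1.4, -2.3) the arrows spread outward. Divergence about +5, curl ≈0 — positive divergence with near-zero curl is a source.

source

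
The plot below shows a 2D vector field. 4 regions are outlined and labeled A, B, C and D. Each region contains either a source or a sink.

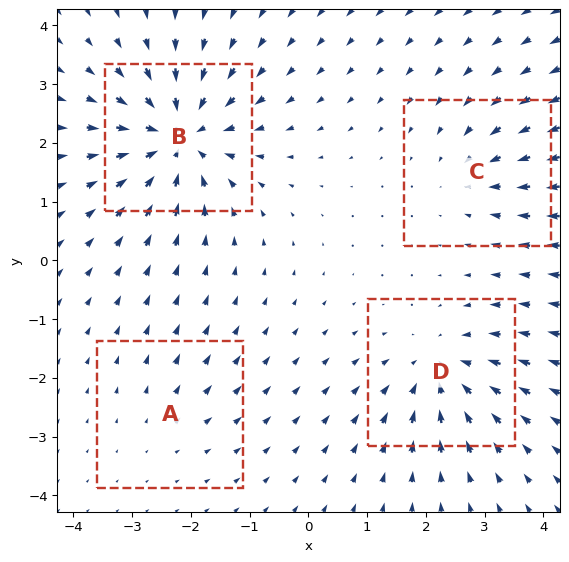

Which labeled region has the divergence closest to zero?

Divergence at each region's feature centre — A: about +2, B: about -8, C: about -3, D: about -5. Region A is closest to zero.

A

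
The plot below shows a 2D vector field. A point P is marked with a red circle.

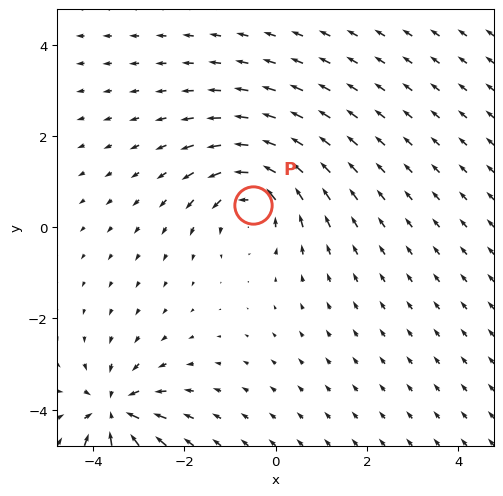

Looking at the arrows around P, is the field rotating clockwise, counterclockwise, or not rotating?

Near P at (-0.5, 0.5) the arrows circulate counterclockwise. The curl (z-component) there is about +3; positive curl means counterclockwise rotation.

counterclockwise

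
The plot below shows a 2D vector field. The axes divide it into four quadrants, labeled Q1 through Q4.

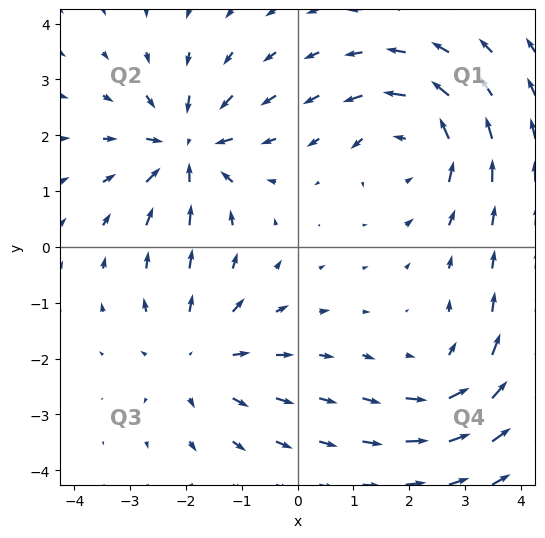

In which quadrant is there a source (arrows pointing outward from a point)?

The source sits at approximately (-1.8, -2.0), which lies in quadrant Q3. The divergence there is about +2, positive as expected for a source.

Q3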